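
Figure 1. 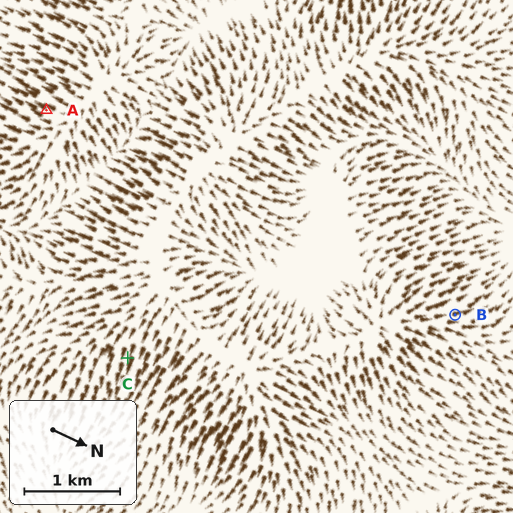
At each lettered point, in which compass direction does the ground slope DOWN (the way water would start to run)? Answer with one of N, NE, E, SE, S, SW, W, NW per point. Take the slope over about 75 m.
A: S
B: NW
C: E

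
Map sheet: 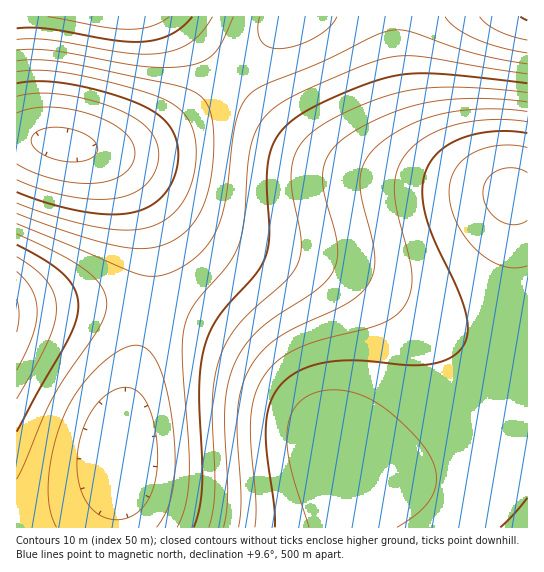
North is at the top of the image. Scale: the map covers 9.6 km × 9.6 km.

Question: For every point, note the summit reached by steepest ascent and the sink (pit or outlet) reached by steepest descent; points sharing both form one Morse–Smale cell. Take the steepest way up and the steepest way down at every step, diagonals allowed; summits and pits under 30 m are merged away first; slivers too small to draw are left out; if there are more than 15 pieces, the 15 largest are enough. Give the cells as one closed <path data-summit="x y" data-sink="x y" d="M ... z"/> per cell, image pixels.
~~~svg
<path data-summit="513 194" data-sink="63 145" d="M527 16l-234 0-10 7-78 76-47 36-21 10-15 4-31 1 18 9 18 20 12 24 6 20 6 30-2 48-26 121-3 57-5 35 0 14 413-1z"/><path data-summit="17 315" data-sink="63 145" d="M26 139l-10 0 0 388 98 1 6-49 3-57 20-85 8-47 0-37-4-24-15-40-12-19-11-11-15-8-15-4z"/><path data-summit="123 17" data-sink="63 145" d="M291 16l-274 0-1 122 33 3 41 8 32 0 24-8 24-14 35-28z"/>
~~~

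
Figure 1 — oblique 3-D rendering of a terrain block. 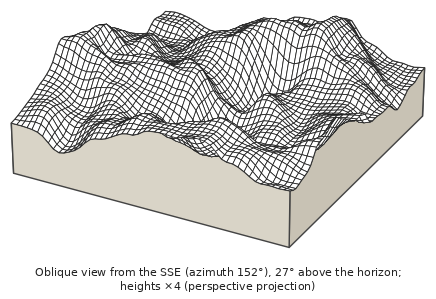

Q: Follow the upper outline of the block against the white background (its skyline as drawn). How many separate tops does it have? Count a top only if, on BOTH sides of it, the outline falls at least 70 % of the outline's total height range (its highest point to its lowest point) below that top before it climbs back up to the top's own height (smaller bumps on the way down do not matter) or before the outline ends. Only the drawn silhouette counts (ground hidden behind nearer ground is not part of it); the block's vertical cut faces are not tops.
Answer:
0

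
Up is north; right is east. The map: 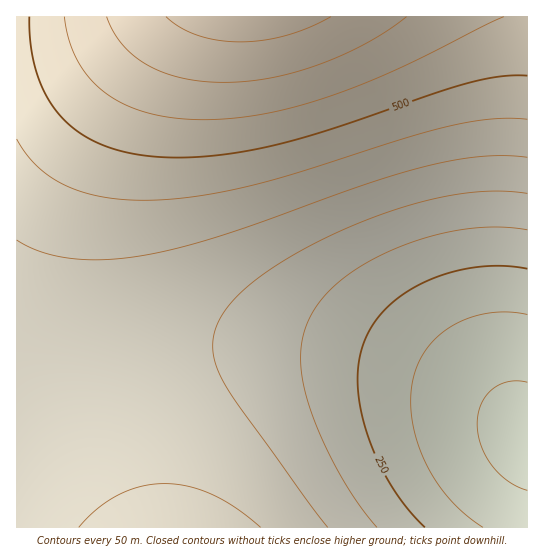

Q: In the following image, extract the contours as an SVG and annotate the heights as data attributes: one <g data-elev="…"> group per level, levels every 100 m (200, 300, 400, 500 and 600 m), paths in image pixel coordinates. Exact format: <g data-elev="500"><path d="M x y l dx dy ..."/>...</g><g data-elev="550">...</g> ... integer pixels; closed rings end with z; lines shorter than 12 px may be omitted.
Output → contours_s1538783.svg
<g data-elev="200"><path d="M483 527l-18-13-15-15-13-17-12-20-8-20-5-21-1-22 2-18 5-18 9-14 11-13 15-10 17-8 19-5 20-1 18 3"/></g><g data-elev="300"><path d="M377 527l-20-25-19-31-17-34-12-32-7-26-1-22 2-22 7-18 14-20 20-19 26-17 31-15 33-11 33-6 31-2 29 3"/></g><g data-elev="400"><path d="M261 527l-24-19-24-13-24-9-24-2-24 2-23 9-21 14-18 18"/><path d="M17 240l24 12 29 6 33 2 38-4 37-8 41-12 144-51 60-18 30-7 26-3 26-1 22 1"/></g><g data-elev="500"><path d="M29 17l2 28 5 26 9 23 14 20 16 16 20 12 24 9 28 5 26 2 28-1 29-3 32-6 64-17 140-47 33-7 28-1"/></g><g data-elev="600"><path d="M107 17l6 14 9 13 11 11 14 10 16 7 19 6 20 3 21 1 23-1 24-3 48-13 48-22 22-13 18-13"/></g>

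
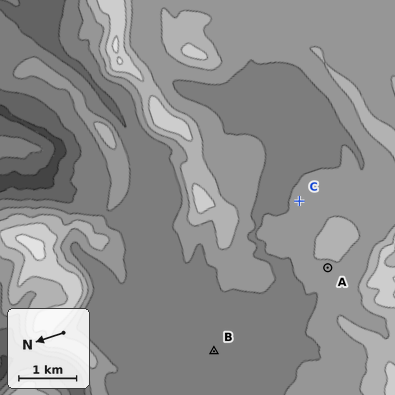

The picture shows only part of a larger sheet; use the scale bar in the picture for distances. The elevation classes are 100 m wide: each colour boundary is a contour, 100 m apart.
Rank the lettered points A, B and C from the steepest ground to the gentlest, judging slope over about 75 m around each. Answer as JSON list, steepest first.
["A", "C", "B"]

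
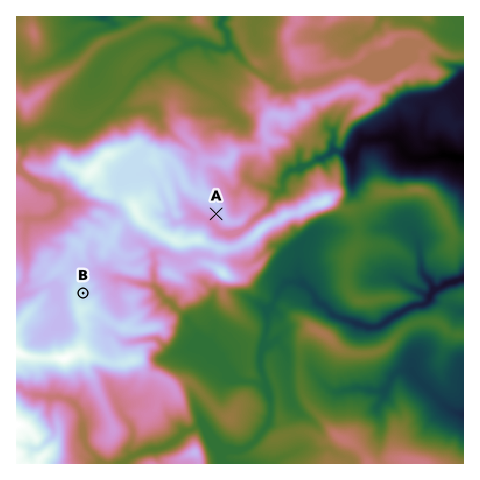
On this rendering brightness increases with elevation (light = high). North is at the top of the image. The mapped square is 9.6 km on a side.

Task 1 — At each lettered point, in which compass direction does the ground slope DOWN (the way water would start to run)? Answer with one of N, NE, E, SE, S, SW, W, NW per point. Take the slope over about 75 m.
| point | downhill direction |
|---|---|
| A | SW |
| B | E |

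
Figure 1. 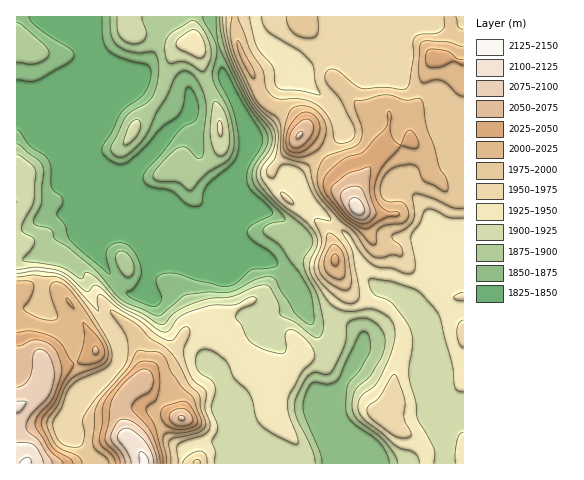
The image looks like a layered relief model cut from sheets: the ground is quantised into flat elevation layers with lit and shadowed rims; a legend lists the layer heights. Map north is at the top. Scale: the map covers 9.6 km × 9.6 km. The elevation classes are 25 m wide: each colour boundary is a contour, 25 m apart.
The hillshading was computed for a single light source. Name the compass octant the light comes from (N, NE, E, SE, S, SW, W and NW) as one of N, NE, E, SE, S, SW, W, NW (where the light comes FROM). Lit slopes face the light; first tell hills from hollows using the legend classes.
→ N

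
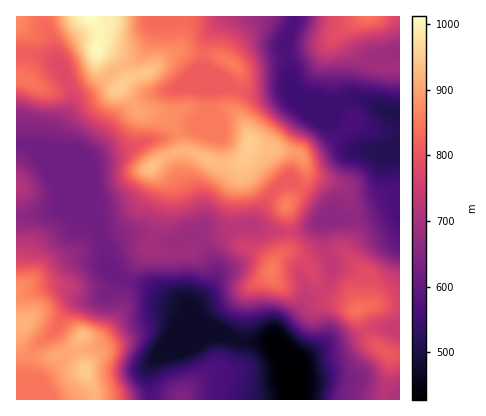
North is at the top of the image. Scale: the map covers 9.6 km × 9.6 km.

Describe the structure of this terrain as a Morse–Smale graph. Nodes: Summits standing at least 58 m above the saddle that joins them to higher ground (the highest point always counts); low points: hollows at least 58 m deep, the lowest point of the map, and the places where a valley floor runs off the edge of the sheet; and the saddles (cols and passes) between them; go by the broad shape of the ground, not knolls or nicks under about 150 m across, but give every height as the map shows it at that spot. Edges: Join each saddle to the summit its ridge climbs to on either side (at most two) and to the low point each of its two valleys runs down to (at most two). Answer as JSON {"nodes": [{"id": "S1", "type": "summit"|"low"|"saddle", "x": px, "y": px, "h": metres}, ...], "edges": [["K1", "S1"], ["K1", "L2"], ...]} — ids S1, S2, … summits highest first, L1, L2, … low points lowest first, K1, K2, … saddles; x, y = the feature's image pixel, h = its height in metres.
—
{"nodes": [
{"id": "S1", "type": "summit", "x": 90, "y": 16, "h": 1012},
{"id": "S2", "type": "summit", "x": 250, "y": 144, "h": 953},
{"id": "S3", "type": "summit", "x": 84, "y": 370, "h": 951},
{"id": "S4", "type": "summit", "x": 272, "y": 270, "h": 853},
{"id": "S5", "type": "summit", "x": 368, "y": 16, "h": 843},
{"id": "S6", "type": "summit", "x": 358, "y": 310, "h": 840},
{"id": "S7", "type": "summit", "x": 182, "y": 398, "h": 644},
{"id": "L1", "type": "low", "x": 290, "y": 370, "h": 427},
{"id": "L2", "type": "low", "x": 398, "y": 114, "h": 506},
{"id": "K1", "type": "saddle", "x": 178, "y": 132, "h": 871},
{"id": "K2", "type": "saddle", "x": 236, "y": 90, "h": 812},
{"id": "K3", "type": "saddle", "x": 322, "y": 290, "h": 753},
{"id": "K4", "type": "saddle", "x": 16, "y": 144, "h": 625},
{"id": "K5", "type": "saddle", "x": 294, "y": 24, "h": 570},
{"id": "K6", "type": "saddle", "x": 240, "y": 342, "h": 474}],
"edges": [["K1", "S1"], ["K1", "S2"], ["K1", "L1"], ["K2", "S1"], ["K2", "S2"], ["K2", "L1"], ["K2", "L2"], ["K3", "S4"], ["K3", "S6"], ["K3", "L1"], ["K3", "L2"], ["K4", "S1"], ["K4", "S3"], ["K4", "L1"], ["K5", "S1"], ["K5", "S5"], ["K5", "L2"], ["K6", "S4"], ["K6", "S7"], ["K6", "L1"]]}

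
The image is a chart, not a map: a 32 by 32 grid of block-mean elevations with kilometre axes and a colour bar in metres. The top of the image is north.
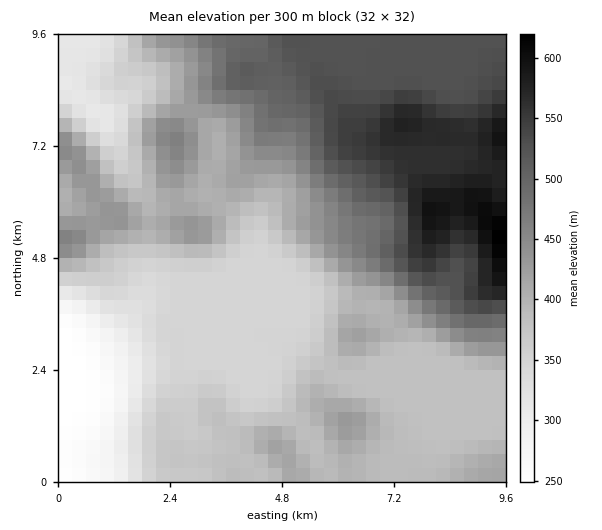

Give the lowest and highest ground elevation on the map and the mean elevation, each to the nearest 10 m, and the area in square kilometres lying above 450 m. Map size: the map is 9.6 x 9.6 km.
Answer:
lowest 250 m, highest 630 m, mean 420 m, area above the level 29.1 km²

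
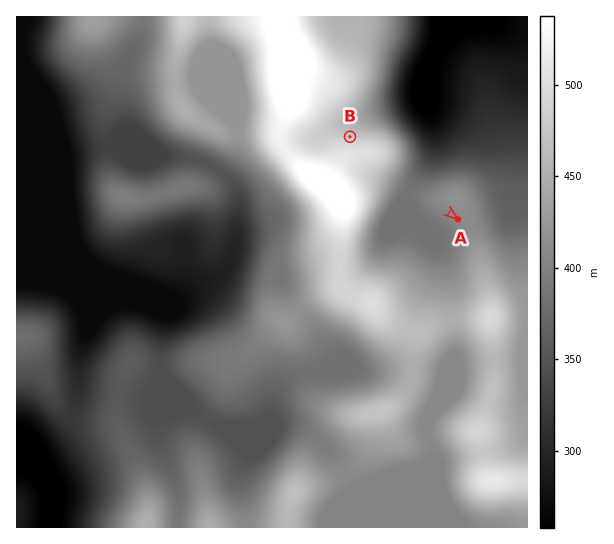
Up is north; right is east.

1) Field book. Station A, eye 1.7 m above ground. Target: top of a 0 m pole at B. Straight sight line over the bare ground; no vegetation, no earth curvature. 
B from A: hidden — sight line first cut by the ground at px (390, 167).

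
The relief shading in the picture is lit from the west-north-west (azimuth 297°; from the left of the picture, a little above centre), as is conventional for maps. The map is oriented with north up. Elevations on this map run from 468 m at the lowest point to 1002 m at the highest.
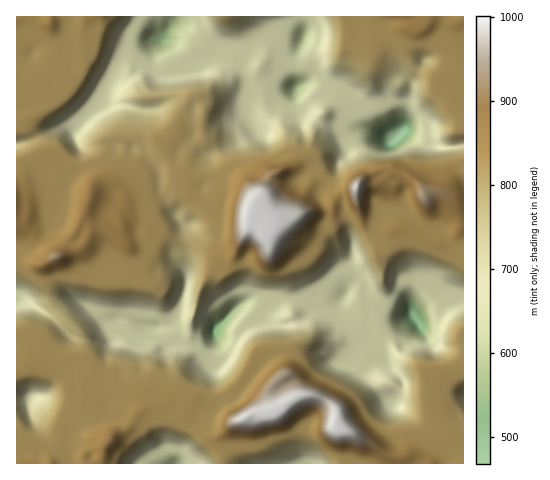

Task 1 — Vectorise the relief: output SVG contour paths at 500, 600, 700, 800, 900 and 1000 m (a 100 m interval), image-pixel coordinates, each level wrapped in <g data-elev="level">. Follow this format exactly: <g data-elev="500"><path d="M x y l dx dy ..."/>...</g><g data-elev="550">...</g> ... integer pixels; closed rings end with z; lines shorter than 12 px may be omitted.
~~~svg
<g data-elev="500"><path d="M418 326l-10-8-1-5 2-4 4 2 5 8 2 4z"/><path d="M386 146l-3-2-2-4 1-5 2-4 14-7 5-1 3 2 1 6-3 6-9 8z"/></g><g data-elev="600"><path d="M215 346l-5-3-4-7 0-8 2-7 3-4 20-14 6-2 6 1 1 3-2 3-14 20-4 14-3 3z"/><path d="M420 339l-8-2-8-5-6-5-3-6 0-6 5-13 4-6 3-2 6 1 5 3 7 9 3 7 2 12 0 9-3 4z"/><path d="M386 152l-8-2-6-6-4-12 0-5 28-14 7-1 4 1 5 4 3 6 2 8-2 6-4 4-11 7z"/><path d="M293 96l-5-6 2-7 7-3 7 2 2 3-3 6-5 5z"/><path d="M302 43l-1-2 0-5 1-3 3-1 2 6z"/><path d="M181 17l3 4 1 5-5 7-4 12-14 6-7 1-4-2-5-7 0-9 8-9 15-8"/></g><g data-elev="700"><path d="M127 463l3-4 13-11 16-9 6-2 21 5 16 14 5 7"/><path d="M262 463l19-4 21-8 14 3 9 9"/><path d="M27 409l-7-10 0-4 1-3 4-3 6-1 11 4 2 4-1 4-11 8z"/><path d="M463 312l-9 4-7 7-3 10-1 14-4 4-6 2-20-2-13 5 0 7 6 17-1 6-3 2-10-7-4 0-1 2 13 8 4 7 1 8-1 4-4 3-9 2-6-2-6-3-8-18-4-4-39-19-6-5-1-8 5-10 0-5-3-9-8-6-7-1-22 5-23 2-11 4-8 7-9 18-10 13-5 4-7 1-15-7-12-14-4-2-18-1-13-4-15 0-30-4-4-4-12-19-16-18-3-8 3-3 9 1 28 5 27 1 26 5 4-2 5-5 9-24 4-2 3 2 2 5-3 38 2 4 3 1 17-26 22-14 13-4 24 5 18 1 8-2 14-5 10-6 15-15 8-6 6-10 3-2 5 4 8 18 13 22 5 4 3 1 3-2 4-13 4-5 16-7 9 1 11 3 17 11 14 6"/><path d="M17 283l12 9 5 7 4 8-2 3-19 2"/><path d="M208 17l8 10 13 3 12-2 17-11"/><path d="M325 17l4 12-2 25 1 9 2 5 39 21 6 1 10-4 13 5 14 0 8 13 17 16 3 17 8 9-1 2-13 4-23-1-25 5-24-1-14 5-6 0-3-1-13-22-8-10-6-1-11 4-20-6-4 2-4 11-4 4-6 1-11-2-16-7-9-10-3-10 4-29-5-5-7-2-52 8-10 0-11-4-9 2-5 4-6 7 0 4 4 6-1 3-25 13-23 21-4 1-18-13-1-4 4-5 18-16 11-13 16-29 13-31 10-14"/></g><g data-elev="800"><path d="M119 463l4-8 14-13 16-11 11-2 14 3 12 5 19 15 9 11"/><path d="M232 463l9-6 22-4 17-9 19-5 9 2 11 5 8 8 6 9"/><path d="M463 413l-6-10-2-10 2-5 6-5"/><path d="M17 383l14-4 18 3 7 4 2 9-1 8-5 10-9 14-3 3-5 0-6-2-12-14"/><path d="M463 322l-5 3-4 5-2 9 2 11-5 6-11 4-18-1-6 1-2 2 0 5 4 15-1 34-5 5-18 3-7-1-8-4-6-6-8-14-7-7-41-23-9-15-2-5 0-7-3-2-31-1-15 3-6 6-9 17-9 13-9 8-9 2-19-6-16-12-12-1-12-5-13 1-22-5-14-1-17-13-17-1-5-2-15-14-6-4-17-4-11 1"/><path d="M17 273l32 20 4-1 4-6 6-2 42 8 26-1 29 6 4-1 3-4 1-7-6-19 1-10 4-8 9-6 1-3-13-26 1-7 3-3 14 2 14 11 5 6 1 14-7 7 5 20 0 27 10-6 12-2 21-11 7 0 15 7 9 0 13-1 20-7 11-9 7-9 4-11 8-5 5-9 5-3 6 1 5 6 14 28 5 5 8-2 19-10 9-1 24 8 26 13"/><path d="M463 153l-26 6-28-1-40 4-14 4-18 9-4-2-4-4-5-16-4-4-8-5-8 0-9-2-10 1-16 8-47 5-9 6-7 0-7-3-2-6 2-5 9-3 3-4-4-16 1-21-4-10-9-3-10 3-3 8-23 23-15 4-28 1-8 2-12 7-3 12-9 5-4 0-5-1-15-14-14-2-8 1-21 13"/><path d="M132 150l-2-3 2-2 3 3z"/><path d="M17 137l17-2 9-13 23-17 10-9 9-13 14-26 10-30 9-10"/><path d="M193 114l-3-3 0-5 1-2 3-1 3 2 1 5-2 3z"/><path d="M334 17l3 12 1 26 3 3 14 4 13 8 6-1 18-12 7 1 13 7 2-1 1-8 3-3 7-1 6 3 3 4-1 3-10 11 2 21 13 12 9 13 4 15 4 2 8 1"/></g><g data-elev="900"><path d="M356 447l18 1 2-2-3-7-17-19-9-17-11-8-30-13-10-12-8-3-7 0-6 4-11 12-10 15-12 9-13 8-4 6 1 6 4 3 25 2 26-6 19-14 8-3 6-1 4 2 3 3 0 18 5 8 10 6 13 0z"/><path d="M265 264l7 1 7-5 28-34 8-13 0-4-4-3-24-13-6-5-4-7 5-9-1-2-2-1-10 2-9 7-16 5-4 6-5 19-2 24 3 12 3 3 9-2 4 1 4 4 4 10z"/><path d="M50 263l11-2 4-4-1-4-4-2-8 1-5 6 1 4z"/><path d="M357 208l3 1 2-3 3-11 4-8-2-9-3-3-4 0-6 3-6 8 0 6 2 6z"/><path d="M427 208l5-1 7-6 12-1 1-3-1-3-3-5-4-2-30-6 4 19 5 6z"/></g><g data-elev="1000"><path d="M271 414l8-2 5-3 1-4-14 6-2 2z"/><path d="M266 235l3 0 2-2 3-12-7-11-3-12-5-3-4 3-4 6-2 7-1 9 2 3 8 4z"/></g>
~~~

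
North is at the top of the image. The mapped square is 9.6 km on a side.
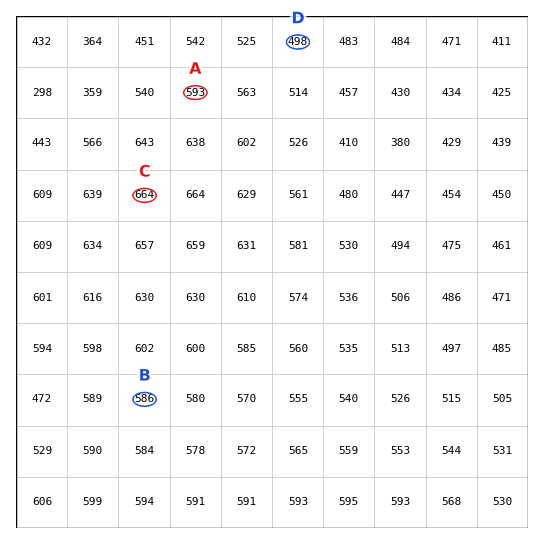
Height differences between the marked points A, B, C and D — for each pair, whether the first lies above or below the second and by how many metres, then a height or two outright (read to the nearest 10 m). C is above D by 160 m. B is above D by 90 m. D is below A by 90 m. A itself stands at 590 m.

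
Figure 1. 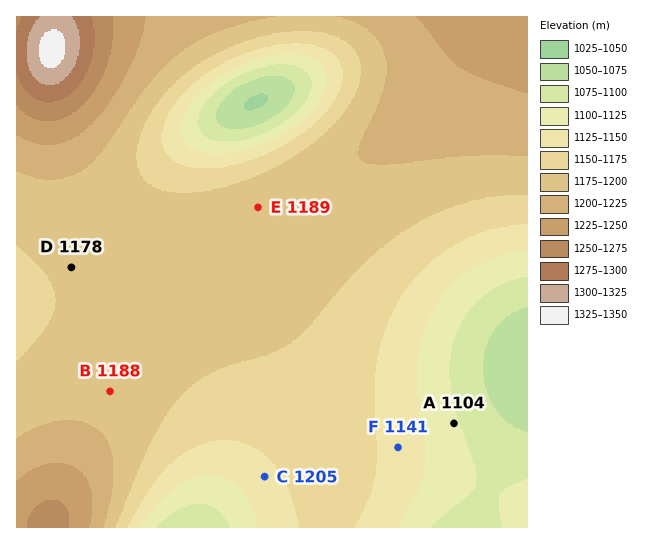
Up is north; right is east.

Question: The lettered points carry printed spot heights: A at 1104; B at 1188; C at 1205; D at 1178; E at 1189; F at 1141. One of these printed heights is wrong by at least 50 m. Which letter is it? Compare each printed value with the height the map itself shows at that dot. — C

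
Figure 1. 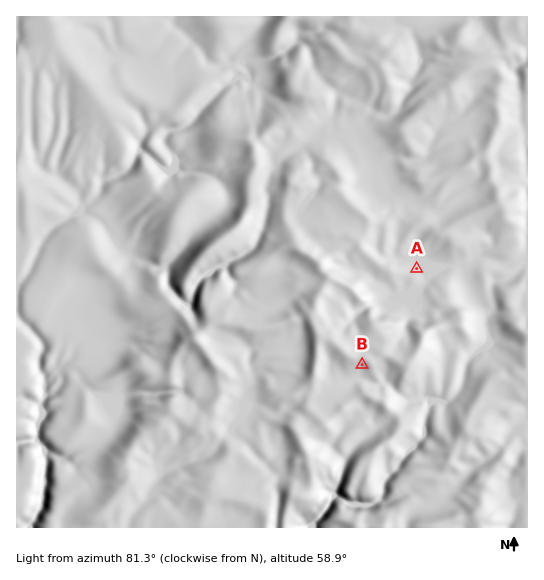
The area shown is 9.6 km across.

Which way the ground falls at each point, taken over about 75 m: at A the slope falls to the NE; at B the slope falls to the S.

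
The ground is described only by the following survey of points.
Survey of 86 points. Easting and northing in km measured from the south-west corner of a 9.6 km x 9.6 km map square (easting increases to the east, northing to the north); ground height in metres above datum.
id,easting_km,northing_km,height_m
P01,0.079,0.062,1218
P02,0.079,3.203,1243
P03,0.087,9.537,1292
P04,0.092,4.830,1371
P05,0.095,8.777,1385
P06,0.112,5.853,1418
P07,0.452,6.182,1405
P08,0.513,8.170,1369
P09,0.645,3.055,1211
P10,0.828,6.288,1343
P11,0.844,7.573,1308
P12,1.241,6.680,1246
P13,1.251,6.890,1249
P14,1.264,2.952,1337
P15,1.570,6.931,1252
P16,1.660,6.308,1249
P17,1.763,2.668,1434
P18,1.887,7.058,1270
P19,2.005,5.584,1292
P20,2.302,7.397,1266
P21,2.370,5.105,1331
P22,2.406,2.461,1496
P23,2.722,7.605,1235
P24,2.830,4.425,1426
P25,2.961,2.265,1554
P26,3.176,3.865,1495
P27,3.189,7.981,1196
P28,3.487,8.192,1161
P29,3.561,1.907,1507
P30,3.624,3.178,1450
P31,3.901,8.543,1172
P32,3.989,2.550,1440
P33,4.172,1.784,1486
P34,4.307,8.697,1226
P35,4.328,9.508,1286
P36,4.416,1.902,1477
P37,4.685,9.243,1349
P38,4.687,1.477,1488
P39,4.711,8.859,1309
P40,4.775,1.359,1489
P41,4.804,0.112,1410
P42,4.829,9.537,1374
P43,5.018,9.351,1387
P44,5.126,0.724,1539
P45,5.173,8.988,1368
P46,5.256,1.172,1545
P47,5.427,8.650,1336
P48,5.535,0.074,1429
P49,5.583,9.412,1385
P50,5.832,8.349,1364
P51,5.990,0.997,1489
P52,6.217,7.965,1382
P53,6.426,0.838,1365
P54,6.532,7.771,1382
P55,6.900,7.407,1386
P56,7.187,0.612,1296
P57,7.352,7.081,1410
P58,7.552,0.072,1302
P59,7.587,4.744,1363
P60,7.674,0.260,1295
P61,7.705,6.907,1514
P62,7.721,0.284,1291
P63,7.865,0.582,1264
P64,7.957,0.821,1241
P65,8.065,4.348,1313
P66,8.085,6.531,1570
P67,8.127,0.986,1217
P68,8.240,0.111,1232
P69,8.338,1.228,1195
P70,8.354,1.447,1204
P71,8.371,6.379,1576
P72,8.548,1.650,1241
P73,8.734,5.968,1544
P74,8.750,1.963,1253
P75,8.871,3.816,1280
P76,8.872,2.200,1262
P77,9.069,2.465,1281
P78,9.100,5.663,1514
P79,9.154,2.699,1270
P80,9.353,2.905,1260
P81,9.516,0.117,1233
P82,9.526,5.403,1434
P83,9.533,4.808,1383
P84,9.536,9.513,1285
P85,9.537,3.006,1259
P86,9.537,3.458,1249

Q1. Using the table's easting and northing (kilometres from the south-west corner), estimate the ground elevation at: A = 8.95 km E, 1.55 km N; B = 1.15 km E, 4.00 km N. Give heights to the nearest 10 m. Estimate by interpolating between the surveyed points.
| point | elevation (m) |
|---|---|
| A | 1200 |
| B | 1300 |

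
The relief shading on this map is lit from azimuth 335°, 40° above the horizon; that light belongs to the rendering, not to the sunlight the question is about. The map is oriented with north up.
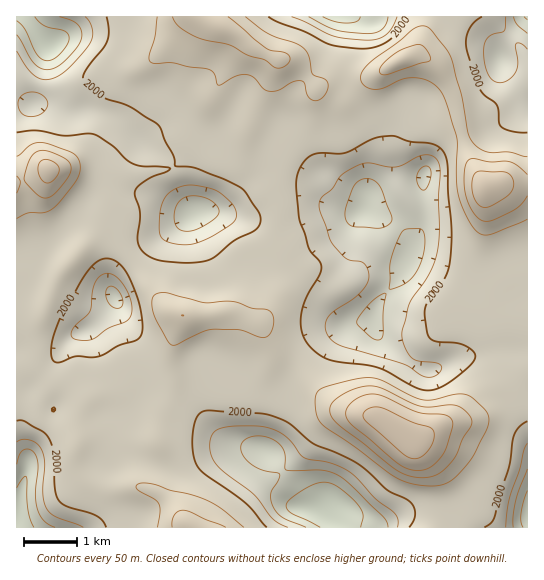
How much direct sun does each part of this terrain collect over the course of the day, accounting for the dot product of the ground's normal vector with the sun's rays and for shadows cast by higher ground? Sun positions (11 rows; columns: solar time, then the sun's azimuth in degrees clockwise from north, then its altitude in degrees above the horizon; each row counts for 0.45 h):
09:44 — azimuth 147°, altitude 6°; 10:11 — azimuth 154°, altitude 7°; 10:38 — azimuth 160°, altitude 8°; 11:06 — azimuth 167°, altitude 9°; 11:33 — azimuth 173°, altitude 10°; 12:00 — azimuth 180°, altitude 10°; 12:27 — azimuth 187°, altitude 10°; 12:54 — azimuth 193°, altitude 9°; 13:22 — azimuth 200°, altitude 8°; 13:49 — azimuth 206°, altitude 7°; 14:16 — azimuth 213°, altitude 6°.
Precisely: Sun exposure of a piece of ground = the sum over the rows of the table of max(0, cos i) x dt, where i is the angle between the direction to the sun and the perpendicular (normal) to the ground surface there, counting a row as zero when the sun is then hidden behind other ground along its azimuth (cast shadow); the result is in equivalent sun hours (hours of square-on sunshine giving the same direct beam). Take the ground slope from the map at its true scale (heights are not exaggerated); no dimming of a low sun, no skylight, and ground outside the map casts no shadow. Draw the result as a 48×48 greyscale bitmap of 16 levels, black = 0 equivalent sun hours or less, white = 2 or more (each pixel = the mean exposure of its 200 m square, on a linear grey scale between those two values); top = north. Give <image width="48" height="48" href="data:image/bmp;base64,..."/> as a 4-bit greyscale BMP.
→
<image width="48" height="48" href="data:image/bmp;base64,Qk32BAAAAAAAAHYAAAAoAAAAMAAAADAAAAABAAQAAAAAAIAEAAATCwAAEwsAABAAAAAAAAAAAAAAABEREQAiIiIAMzMzAERERABVVVUAZmZmAHd3dwCIiIgAmZmZAKqqqgC7u7sAzMzMAN3d3QDu7u4A////AEi97bhmVVRVMhABIQAAAkRWhkM0VWd2VGerupd2ZmUxEREiIQABNVV6ynVVVWZmdmZ4d3d3iIYxARIhEiNFZnrNyod3ZmZnh2VWZmZmd2QhESEQFGd4ibzKmau6l2ZnmXRFZlREMyIiMhABJFeavNyprf/9uXZmmnVVZlVUMzRVQhEiMze97+yr3//sqYdmeIh2ZmZlVWZlUzMzMzas3cvO/bmqqYdlZ82mVWZlVmZVVVVUVnmZmazuyXZ4h3dlaM2WVVVVVVVVVniJrNyYmt7sllVWeIh2aZhlVVVVVURVZ5vN7tp3rN24ZUMjV3d2aGZVRVVVVVVVZ5q7qodmiHZlQhAAEiNFZlVmVVZmVVVWZnd3dmZmUyEREAAAABI1VVVWZVVVVVVWZmZWZmZlMQAAAAAAABNFVWZVVVVVVVVmZlVVZmZkIAAAAAAAACNFVWZUVVVVVVZmVVVWZnZUIQAAAAAAASNFVVVUNERFVVZ2ZVZmZmZUMhAAAAAAEzRFVVVlIREkRVZ4dmd3d2VDIQAAAAJXdlVVVWZmQQESNGeJqYiId2VDIQAAACRmd2ZmZmZ3dkMhFGiJqph3dmVUMhEAATRVZmZmZlZ3iYYgFXiHd4h2VVVVVVMgEjVWVVVVVVVWd3UhR3UyEiNENEVmeZhlVERVVVVVVVVGd2U0iFIAAAATM0VneKqoUyI0VVVVVVVFd3eLp0IRIzMzRERWZWeJdCEjVVVVVVVVeJrMlTM0REVERERWZTRWZDIjRVVVVVVUWJq6ZDMzNEVVVVVVVDJFZUMzRWZlVVVUNXiHVDIREjRVVVVUMzNFZlREVWZmZmZlM0VlVDEAABI0VVVVMjM0VmVEVWiHdndmUzRVVVQQAAESRVVVRDISNXZVVnqpiIiHZUVVVmVBAAETRVVUNEISNXdlVpzMuZmpdVVVVWZlMzRXZlVURVVEV4dmZ6y8uom8l1VVVWeJiJqYZlVVZ3dmaHVVaKqaqYm8uWVVVni83tuXZVVWeHd3d1RFZ3d4h1iaunZVZniszLl2VVVWZ4mZhlVEVlM0RDVlZ2VVVFVniHZmZVZneJu7qIh2ZTAAERIQAkVUQzRWZmVmZVVomaq7qqzadBAAABAAATVURFZmZlVmZVVnd3iZiJvadBAAABAAATREVmZmZmZmZlVmZmZ3ZmeHdSAAAQAAASNFZ3ZVZmZmZmVmZmZmZmZmZkIRIRAAIjRWZ3ZmZ3ZVZmZnd3dmZmVWZVVUMjISRVZ3d2ZmZ3dlZ3d4h3d3dmVWZUVERFZ2Znd3dmZmZmdmZ4d3d2Z5l2Z3ZUQiRXdUVnZmd3d3ZVZ3eJh1VVZ6y6mpdEMRNlIAE1VmaIiHd2aJmaqFNFRGrey5ZEMhJTAAASRVRXiIiHeKqHh1Q0MhJqqGRERDRSAAABJFRFZ4iZmYdSIjMiIQACRCJEVndBEREiJFVEV4iaqGMQABEAAAAAEiJFaJYhNWZmVVVUV4iIdSAAAAAAAAAAASNXiYMCWLy6dlVUV4dTIQEAAAAAAAABATRXiXMQ=="/>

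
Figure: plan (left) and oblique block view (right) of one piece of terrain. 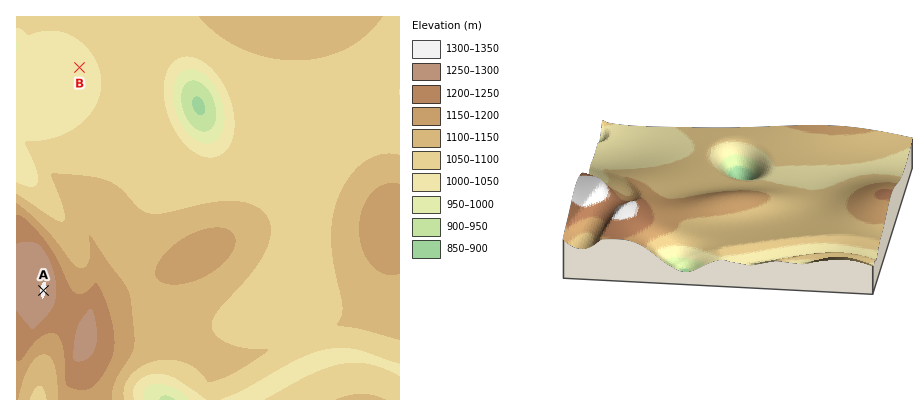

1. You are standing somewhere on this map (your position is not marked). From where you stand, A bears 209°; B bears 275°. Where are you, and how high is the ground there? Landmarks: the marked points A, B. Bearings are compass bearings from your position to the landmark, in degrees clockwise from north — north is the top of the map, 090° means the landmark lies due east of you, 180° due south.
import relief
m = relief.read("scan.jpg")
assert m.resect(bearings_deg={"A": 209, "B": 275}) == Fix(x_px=163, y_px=75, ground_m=1060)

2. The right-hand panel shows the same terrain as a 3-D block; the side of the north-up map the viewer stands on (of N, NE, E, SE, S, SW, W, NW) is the S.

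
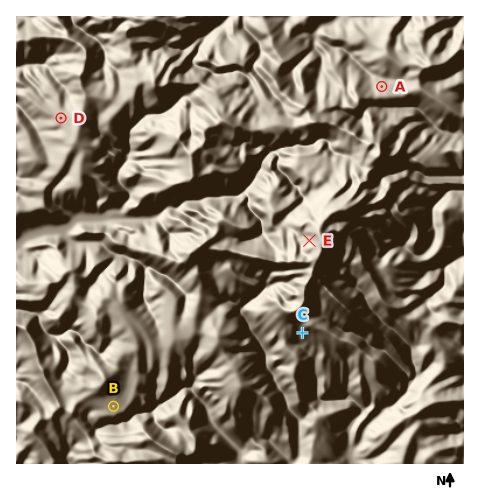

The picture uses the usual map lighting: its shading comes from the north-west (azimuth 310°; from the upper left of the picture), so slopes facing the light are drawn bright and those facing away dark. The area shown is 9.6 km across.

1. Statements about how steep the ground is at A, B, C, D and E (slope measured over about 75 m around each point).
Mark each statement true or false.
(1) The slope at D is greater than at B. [true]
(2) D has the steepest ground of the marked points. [false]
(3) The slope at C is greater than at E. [false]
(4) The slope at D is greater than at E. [false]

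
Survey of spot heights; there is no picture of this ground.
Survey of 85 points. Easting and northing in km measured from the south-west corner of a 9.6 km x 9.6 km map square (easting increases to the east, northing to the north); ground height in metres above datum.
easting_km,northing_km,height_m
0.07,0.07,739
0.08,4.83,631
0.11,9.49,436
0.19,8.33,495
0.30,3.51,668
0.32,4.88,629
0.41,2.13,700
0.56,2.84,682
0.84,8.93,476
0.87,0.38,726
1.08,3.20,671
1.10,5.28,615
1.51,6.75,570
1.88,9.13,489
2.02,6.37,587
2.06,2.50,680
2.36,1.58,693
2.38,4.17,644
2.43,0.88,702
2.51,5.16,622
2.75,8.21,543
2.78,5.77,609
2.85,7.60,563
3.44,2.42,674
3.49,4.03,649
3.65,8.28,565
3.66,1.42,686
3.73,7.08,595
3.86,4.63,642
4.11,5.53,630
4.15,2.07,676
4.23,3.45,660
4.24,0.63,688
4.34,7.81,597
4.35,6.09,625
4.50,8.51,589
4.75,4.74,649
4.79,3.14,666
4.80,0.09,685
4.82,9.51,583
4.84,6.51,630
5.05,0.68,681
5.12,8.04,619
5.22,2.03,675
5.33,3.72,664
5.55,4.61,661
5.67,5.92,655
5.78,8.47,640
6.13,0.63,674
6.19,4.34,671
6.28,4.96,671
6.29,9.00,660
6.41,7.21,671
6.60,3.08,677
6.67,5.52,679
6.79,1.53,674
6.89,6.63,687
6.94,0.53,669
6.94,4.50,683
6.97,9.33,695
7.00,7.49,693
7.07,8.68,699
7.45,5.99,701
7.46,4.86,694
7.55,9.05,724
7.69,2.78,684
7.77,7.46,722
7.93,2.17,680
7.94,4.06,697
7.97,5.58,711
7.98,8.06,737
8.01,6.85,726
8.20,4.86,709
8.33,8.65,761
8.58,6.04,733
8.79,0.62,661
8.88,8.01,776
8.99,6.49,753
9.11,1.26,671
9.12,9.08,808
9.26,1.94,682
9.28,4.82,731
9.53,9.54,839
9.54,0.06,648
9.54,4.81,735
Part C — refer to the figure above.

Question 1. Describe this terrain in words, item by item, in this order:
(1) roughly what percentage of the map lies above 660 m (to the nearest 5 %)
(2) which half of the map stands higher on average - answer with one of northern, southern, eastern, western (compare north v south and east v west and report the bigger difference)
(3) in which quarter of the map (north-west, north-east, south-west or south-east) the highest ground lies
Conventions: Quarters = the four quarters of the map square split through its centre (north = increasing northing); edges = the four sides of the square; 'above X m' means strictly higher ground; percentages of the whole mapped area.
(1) Ground above 660 m makes up about 60 % of the sheet.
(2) Taken as a whole, the eastern half is higher than the western.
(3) The highest point lies in the north-east quarter of the map.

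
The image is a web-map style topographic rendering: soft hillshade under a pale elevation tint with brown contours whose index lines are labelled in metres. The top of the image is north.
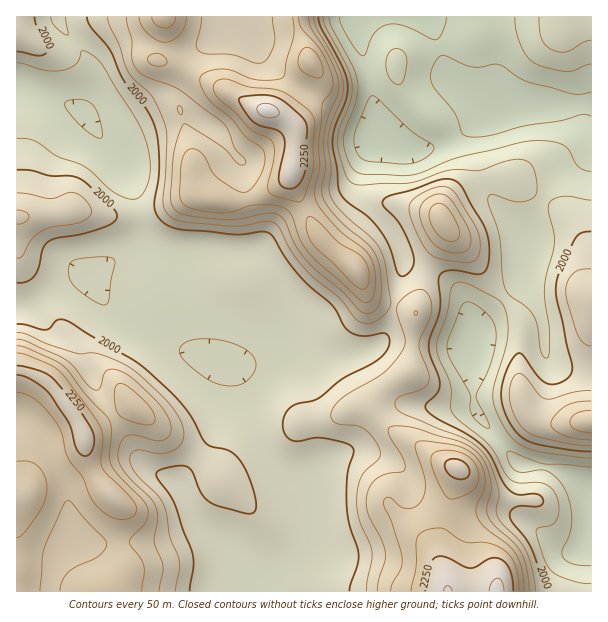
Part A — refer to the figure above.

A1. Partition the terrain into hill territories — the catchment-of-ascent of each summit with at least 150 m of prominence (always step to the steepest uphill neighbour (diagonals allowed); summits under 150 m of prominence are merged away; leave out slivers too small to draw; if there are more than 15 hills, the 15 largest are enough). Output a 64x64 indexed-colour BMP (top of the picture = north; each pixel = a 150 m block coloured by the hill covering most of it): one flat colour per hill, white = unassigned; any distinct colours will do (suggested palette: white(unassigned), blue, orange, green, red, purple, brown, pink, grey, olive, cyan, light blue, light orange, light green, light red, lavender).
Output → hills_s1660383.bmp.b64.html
<image width="64" height="64" href="data:image/bmp;base64,Qk12CAAAAAAAAHYAAAAoAAAAQAAAAEAAAAABAAQAAAAAAAAIAAATCwAAEwsAABAAAAAAAAAA////ALR3HwAOf/8ALKAsACgn1gC9Z5QAS1aMAMJ34wB/f38AIr28AM++FwDox64AeLv/AIrfmACWmP8A1bDFACIiIiIiIiIiIiIiIiIjMzMzMzMzMzMzMzMzMzMzMzMxIiIiIiIiIiIiIiIiIiMzMzMzMzMzMzMzMzMzMzMzMzEiIiIiIiIiIiIiIiIiIiMzMzMzMzMzMzMzMzMzMzMzMSIiIiIiIiIiIiIiIiIiIiMzMzMzMzMzMzMzMzMzMzMxIiIiIiIiIiIiIiIiIiIiIjMzMzMzMzMzMzMzMzMzMzMiIiIiIiIiIiIiIiIiIiIiIzMzMzMzMzMzMzMzMzMRESIiIiIiIiIiIiIiIiIiIiIjMzMzMzMzMzMzMzMzERERIiIiIiIiIiIiIiIiIiIiIiMzMzMzMzMzMzMzMzEREREiIiIiIiIiIiIiIiIiIiIiIzMzMzMzMzMzMzMzERERESIiIiIiIiIiIiIiIiIiIiIjMzMzMzMzMzMzMzMRERERIiIiIiIiIiIiIiIiIiIiIiMzMzMzMzMzMzMzMxEREREiIiIiIiIiIiIiIiIiIiIiIzMzMzMzMzMzMzMzERERFCIiIiIiIiIiIiIiIiIiIiITMzMzMzMzMzMzMzMRERFEIiIiIiIiIiIiIiIiIiIiERMzMzMzMzMzMzMzMxERREQiIiIiIiIiIiIiIiIiIiEREzMzMzMzMzMzMzMzRERERCIiIiIiIiIiIiIiIiIiERETMzMzMzMzMzMzMzREREREIiIiIiIiIiIiIiIiIiERERMzMzMzMzMzMzMzREREREQiIiIiIiIiIiIiIiIiIREREzMzMzMzMzMzMzRERERERCIiIiIiIiIiIiIiIiIhEREzMzMzMzMzMzMzREREREREIiIiIiIiIiIiIiIiIhERETMzMzMzMzMzMzNEREREREQiIiIiIiIiIiIiIiIiERERMzMzMzMzMzMzNERERERERCIiIiIiIiIiIiIiIiIREREzMzMzMzMzMzM0REREREREIiIiIiIiIiIiIiIiIRERETMzMzMzMzMzMzREREREREQiIiIiIiIiIiIiIiIhERETMzMzMzMzMzMzNERERERERCIiIiIiIiIiIiIiIhERERMzMzMzMzMzMzM0REREREREIiIiIiIiIiIiIiIhERERMzMzMzMzMzMzMzREREREREQiIiIiIiIiIiIiERERERERERERMzMzMzMzNERERERERCIiIiIiIiIiIRERERERERERERERMzMzMzM0REREREREIiIiIiIiIiERERERERERERERERETMzMzMzREREREREQiIiIiIiIhERERERERERERERERERMzMzMzNERERERERCIiIiIiIhERERERERERERERERERETMzMzM1REREREREIiIiIiIhERERERERERERERERERERMzMzM1VUREREREQiIiIiIhEREREREREREREREREREREzMzMzVVVERERERCIiIiIhERERERERERERERERERERETMzMzVVVVREREREIiIiIhEREREREREREREREREREREREzMzVVVVVUREREQiIiIiERERERERERERERERERERERETM1VVVVVVVERERCIiIiIiERERERERERERERERERERERNVVVVVVVVUREREIiIiIiIiERERERERERERERERERERFVVVVVVVVVREREQiIiIiIiIiEREREREREREREREREREVVVVVVVVVVERERCIiIiIiIiIREREREREREREREREREVVVVVVVVVUUREREIiIiIiIiIhERERERERERERERERERVVVVVVVVURREREQiIiIiIiIiERERERERERERERERERVVVVVVVVVRFERERCIiIiIiIiIRERERERERERERERERVVVVVVVVVRERREREIiIiIiIiIRERERERERERERERERVVVVVVVVVRERFEREQiIiIiIiIhERERERERERERERERFVVVVVVVVRERERRERCIiIiIiIiEREREREREREREREREVVVVVVVVVEREREUREIiIiIiIiERERERERERERERERERVVVVVVVVURERERFEQiIiIiIiIRERERERERERERERERFVVVVVVVVRERERERRCIiIiIiIREREREREREREREREREVVVVVVVVREREREREUIiIiIiIRERERERERERERERERERFVEREVVVEREREREREiIiIiIREREREREREREREREREREREREREVURERERERESIiIiIhERERERERERERERERERERERERERFRERERERERIiIiIhEREREREREREREREREREREREREREREREREREREiIiIhERERERERERERERERERERERERERERERERERERESIiIRERERERERERERERERERERERERERERERERERERERIhERERERERERERERERERERERERERERERERERERERERERERERERERERERERERERERERERERERERERERERERERERERERERERERERERERERERERERERERERERERERERERERERERERERERERERERERERERERERERERERERERERERERERERERERERERERERERERERERERERERERERERERERERERERERERERERERERERERERERERERERERERERERERERERERERERERERERERERERERERERERERERERERERERERERERERERERERERERERERERERERERERERERERERERERERERERERERERERERERERERERERERERERERERERERERERER"/>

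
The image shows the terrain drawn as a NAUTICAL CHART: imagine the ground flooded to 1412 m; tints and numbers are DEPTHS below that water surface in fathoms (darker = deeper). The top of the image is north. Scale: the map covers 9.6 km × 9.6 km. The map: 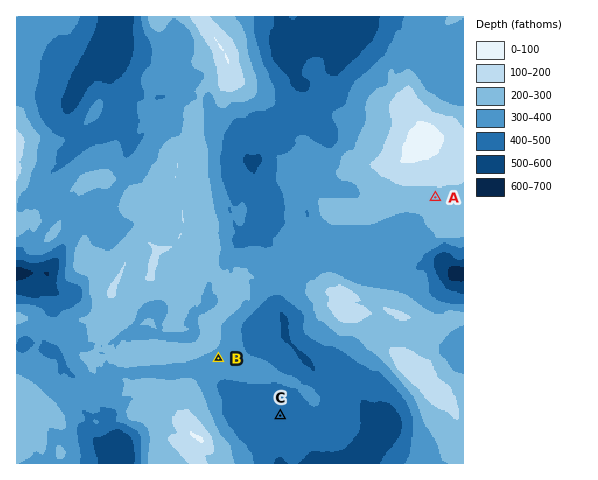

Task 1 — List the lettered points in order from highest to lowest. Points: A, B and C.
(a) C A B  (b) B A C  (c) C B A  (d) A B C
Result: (d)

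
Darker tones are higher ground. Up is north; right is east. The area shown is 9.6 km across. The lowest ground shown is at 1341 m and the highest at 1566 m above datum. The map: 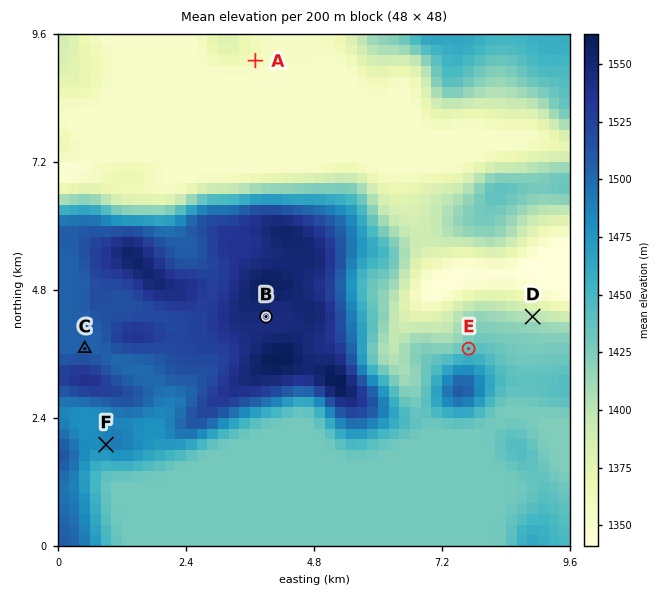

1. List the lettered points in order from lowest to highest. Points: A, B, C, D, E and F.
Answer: A D E F C B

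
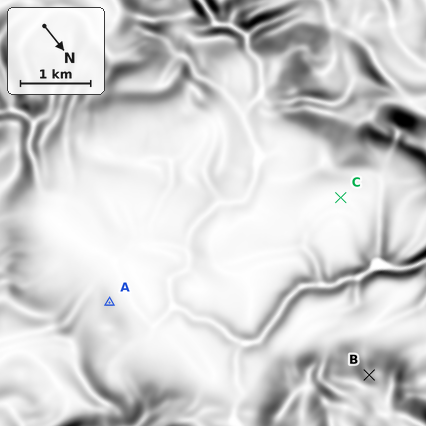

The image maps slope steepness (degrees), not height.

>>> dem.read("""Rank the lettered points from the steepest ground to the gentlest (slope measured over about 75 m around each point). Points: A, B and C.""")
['B', 'A', 'C']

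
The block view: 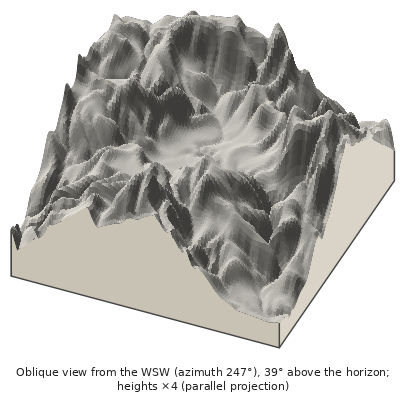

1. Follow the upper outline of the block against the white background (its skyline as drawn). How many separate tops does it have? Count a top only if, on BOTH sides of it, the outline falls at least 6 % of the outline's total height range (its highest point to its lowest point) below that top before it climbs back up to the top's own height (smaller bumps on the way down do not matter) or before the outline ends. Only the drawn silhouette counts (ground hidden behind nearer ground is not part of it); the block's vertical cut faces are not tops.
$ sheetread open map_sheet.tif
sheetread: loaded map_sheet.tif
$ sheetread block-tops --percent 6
2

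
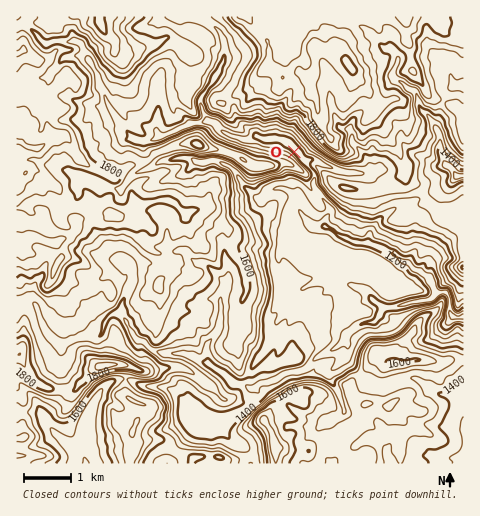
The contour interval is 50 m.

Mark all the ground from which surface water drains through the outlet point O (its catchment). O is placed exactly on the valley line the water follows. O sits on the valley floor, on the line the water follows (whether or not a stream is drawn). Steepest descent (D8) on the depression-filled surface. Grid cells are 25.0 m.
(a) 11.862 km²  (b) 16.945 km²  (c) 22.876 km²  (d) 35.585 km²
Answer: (b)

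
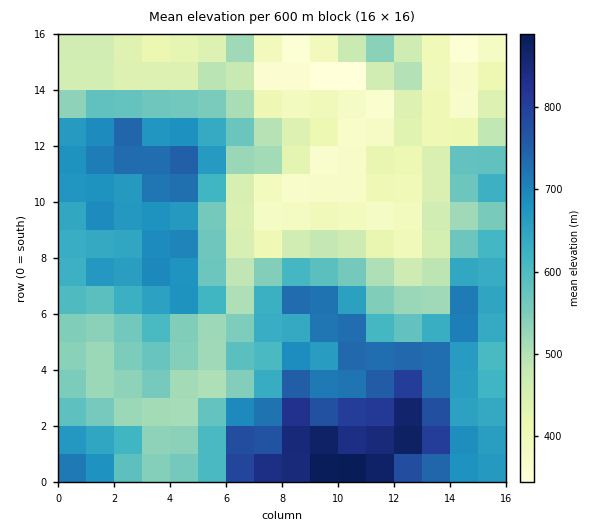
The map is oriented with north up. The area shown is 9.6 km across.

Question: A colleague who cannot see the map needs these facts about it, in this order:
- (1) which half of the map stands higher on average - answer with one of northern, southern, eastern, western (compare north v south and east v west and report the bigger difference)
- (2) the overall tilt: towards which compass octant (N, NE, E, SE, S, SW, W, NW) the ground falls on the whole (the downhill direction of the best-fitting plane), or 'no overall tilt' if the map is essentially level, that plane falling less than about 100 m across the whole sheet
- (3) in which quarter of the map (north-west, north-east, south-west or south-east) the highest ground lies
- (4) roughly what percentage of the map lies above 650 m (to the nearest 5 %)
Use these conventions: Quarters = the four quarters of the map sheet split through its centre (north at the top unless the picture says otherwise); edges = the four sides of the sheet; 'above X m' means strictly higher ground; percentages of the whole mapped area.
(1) The southern half stands higher on average than the northern half.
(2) The general tilt is down to the north (the land rises towards the south).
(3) The highest point lies in the south-east quarter of the map.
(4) Ground above 650 m makes up about 30 % of the sheet.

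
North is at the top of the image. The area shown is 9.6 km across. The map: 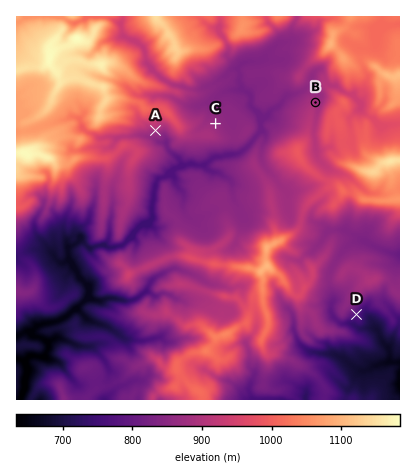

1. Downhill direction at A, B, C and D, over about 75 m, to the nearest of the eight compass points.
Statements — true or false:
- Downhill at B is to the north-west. false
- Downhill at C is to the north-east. true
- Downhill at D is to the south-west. false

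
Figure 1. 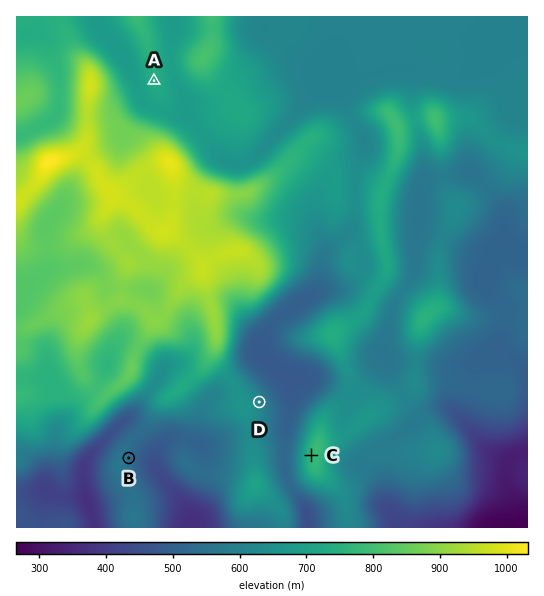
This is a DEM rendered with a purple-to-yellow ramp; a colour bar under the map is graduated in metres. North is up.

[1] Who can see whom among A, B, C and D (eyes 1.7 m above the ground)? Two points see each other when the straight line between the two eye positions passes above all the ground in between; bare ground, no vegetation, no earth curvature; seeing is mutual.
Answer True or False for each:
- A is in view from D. False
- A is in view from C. False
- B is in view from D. False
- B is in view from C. True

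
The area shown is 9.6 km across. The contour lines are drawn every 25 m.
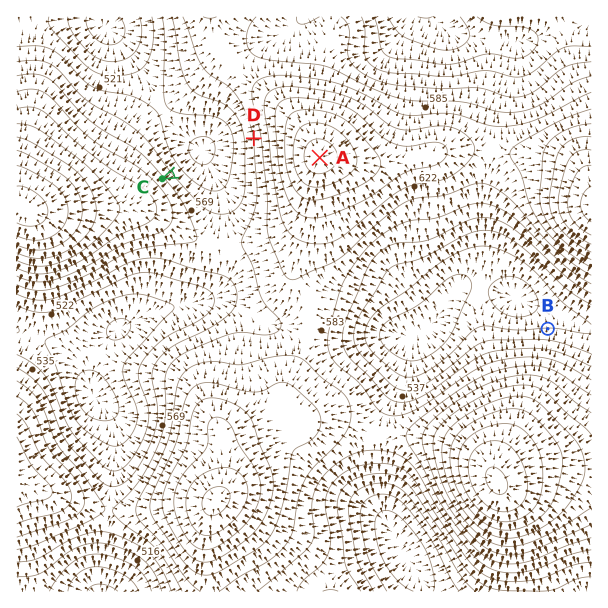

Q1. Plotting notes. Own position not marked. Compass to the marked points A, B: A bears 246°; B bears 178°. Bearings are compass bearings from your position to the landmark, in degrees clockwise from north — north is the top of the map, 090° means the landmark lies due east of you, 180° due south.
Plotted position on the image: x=538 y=60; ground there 515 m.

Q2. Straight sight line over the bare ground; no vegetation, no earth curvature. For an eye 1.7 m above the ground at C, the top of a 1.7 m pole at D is in view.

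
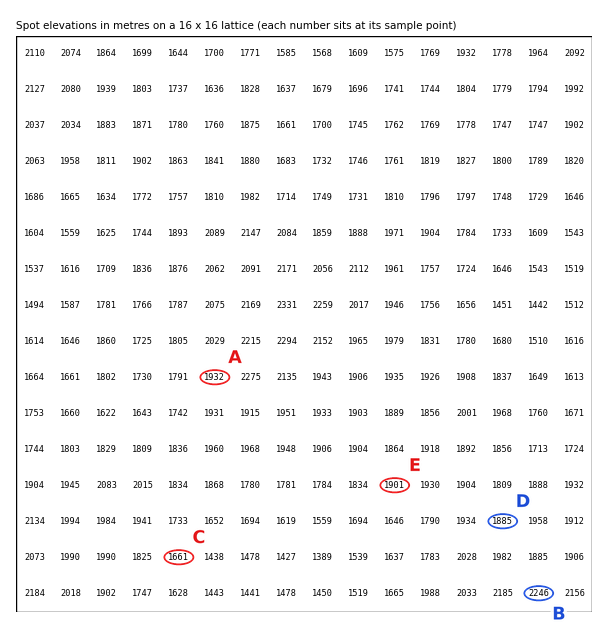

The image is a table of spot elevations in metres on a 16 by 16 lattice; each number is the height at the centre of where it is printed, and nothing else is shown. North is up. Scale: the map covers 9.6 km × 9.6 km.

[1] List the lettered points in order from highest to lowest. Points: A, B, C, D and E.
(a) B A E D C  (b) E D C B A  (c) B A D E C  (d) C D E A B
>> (a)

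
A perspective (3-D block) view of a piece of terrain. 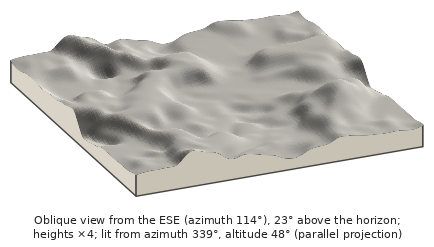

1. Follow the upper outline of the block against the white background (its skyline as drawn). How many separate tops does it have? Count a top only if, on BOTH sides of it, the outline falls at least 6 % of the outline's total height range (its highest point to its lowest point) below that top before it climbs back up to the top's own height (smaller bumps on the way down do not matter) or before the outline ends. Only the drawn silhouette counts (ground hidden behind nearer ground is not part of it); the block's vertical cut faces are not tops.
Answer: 2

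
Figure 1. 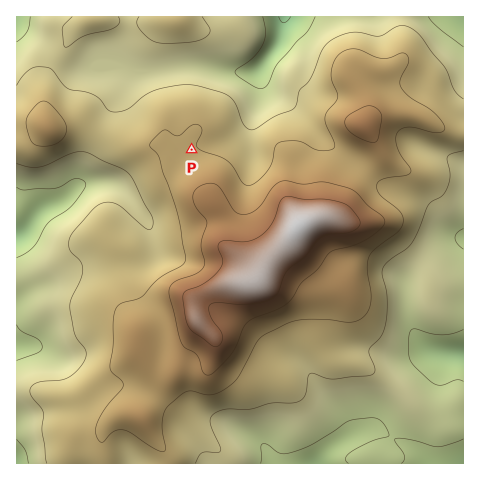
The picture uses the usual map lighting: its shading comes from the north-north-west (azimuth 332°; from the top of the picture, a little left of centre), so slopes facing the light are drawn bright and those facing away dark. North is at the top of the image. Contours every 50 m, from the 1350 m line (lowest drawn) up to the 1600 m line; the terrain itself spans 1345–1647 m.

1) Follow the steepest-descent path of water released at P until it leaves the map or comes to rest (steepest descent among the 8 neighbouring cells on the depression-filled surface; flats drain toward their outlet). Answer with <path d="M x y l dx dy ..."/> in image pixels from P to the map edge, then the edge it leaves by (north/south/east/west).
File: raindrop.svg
<path d="M192 150l2-4 13 0 1-1 5 0 1-1 6 0 1-1 8-2 23-22 5-14 0-4 1-2 0-28 11-15 4-4 6-11 5-24"/>
exit: north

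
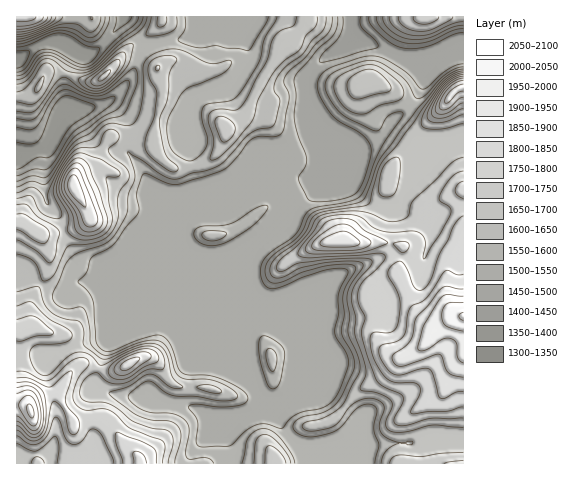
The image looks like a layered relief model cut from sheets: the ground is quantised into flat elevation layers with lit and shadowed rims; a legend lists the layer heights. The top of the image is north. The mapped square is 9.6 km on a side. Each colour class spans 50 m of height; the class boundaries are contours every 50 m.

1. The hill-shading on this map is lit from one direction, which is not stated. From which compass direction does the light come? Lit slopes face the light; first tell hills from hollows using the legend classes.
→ NE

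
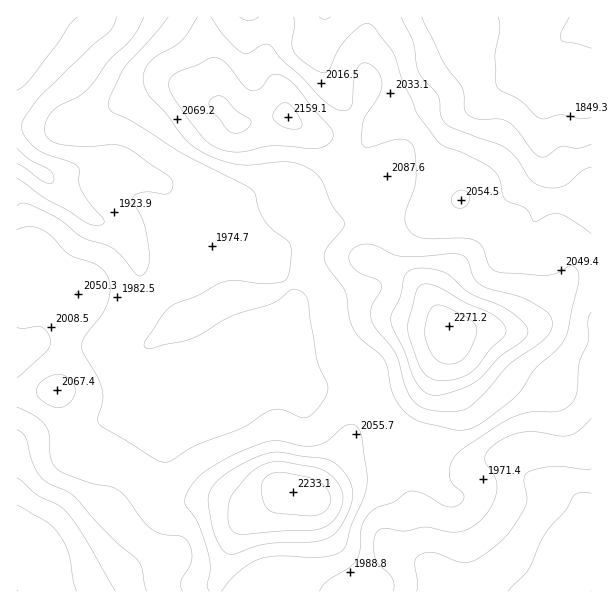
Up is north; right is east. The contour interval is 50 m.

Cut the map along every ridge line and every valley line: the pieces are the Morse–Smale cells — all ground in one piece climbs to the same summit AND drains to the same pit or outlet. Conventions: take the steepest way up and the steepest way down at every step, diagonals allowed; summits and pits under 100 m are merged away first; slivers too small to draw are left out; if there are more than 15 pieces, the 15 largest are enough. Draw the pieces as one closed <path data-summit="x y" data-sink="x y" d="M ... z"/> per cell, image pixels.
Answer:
<path data-summit="449 326" data-sink="17 17" d="M203 16l-187 1 0 376 41-2 5 29 10 29 8 7 21 1 15 5 19 13 15-17 6-12 4-26 0-15-4-7 14 5 15 0 9-3 7-4 24-26 20-2 37 6 23 14 51-4 14 12 10 14 18-12 16-7 12-10 19-30 6-15 0-7-11-11-16-27-13-13-43-20 6-31 0-35 4-8-7 3-9 0-8-3-16-16-13-25-8-9-18-8-12-10-17 0-22 6-12 0-13-12-6-12-1-23-11-33z"/><path data-summit="449 326" data-sink="591 17" d="M591 16l-387 0 0 8 1 18 11 33 1 23 6 12 13 12 12 0 22-6 17 0 12 10 18 8 11 13 15 27 11 10 8 3 9 0 9-4-6 9 0 35-5 32 14 5 28 14 13 13 16 27 13 12 65 1 15-6 11-11 29-38 19-4z"/><path data-summit="449 326" data-sink="591 591" d="M591 272l-10 0-8 4-29 38-11 11-9 5-66 1-6-3-2 14-24 39-12 10-34 19 11 22 0 18 3 15 16 35 14 55 10 17-15-12-23-7-6 3-18 19-13 17 233-1z"/><path data-summit="293 492" data-sink="17 17" d="M245 368l-20 2-24 26-7 4-9 3-15 0-14-4 4 6 0 15-4 26-6 12-14 18 28 28 16 1 15-5 24 0 26 8 13 0 12-6 12-10 27 2 10-8 12-16 23-39 25-21-9-14-14-12-51 4-23-14z"/><path data-summit="293 492" data-sink="591 591" d="M380 410l-17 11-9 10-11 21-31 41-12 1-16-2-14 13-22 13-10 10-8 17-7 25-6 11-1 11 141 0 15-17 18-19 6-3 23 7 13 9-10-18-12-51-16-35-3-15 0-18z"/><path data-summit="293 492" data-sink="17 591" d="M135 475l-15 17-11 18-14 16-15 10-33 17-29 32-2 6 199 1 2-11 6-11 7-25 8-17 10-10 16-8 13-12-1-2-6 6-12 6-13 0-26-8-24 0-15 5-13 0z"/><path data-summit="449 326" data-sink="17 591" d="M57 391l-41 4 1 193 30-35 33-17 15-10 9-10 16-24 14-16-2-4-16-10-15-5-21-1-8-7-10-29z"/>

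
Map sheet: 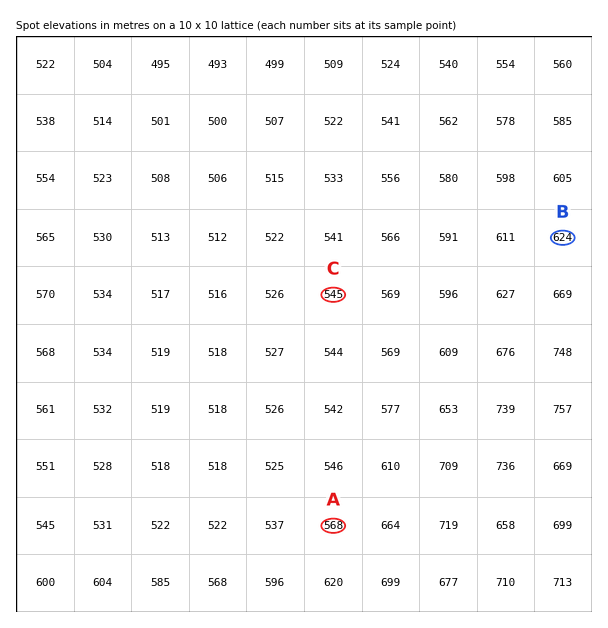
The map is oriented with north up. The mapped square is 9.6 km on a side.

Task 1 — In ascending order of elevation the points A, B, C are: C A B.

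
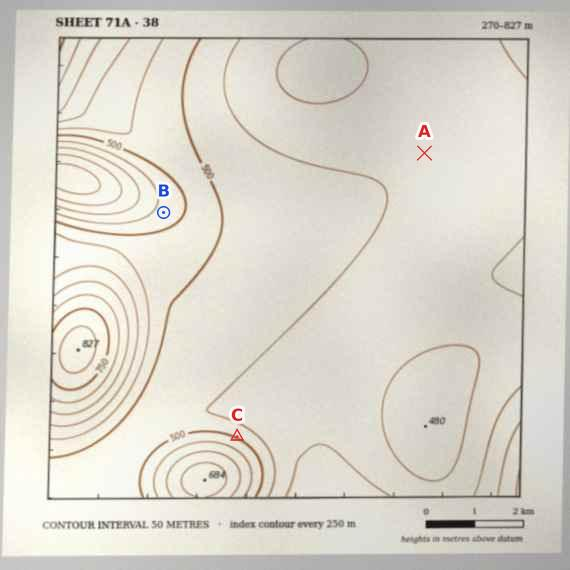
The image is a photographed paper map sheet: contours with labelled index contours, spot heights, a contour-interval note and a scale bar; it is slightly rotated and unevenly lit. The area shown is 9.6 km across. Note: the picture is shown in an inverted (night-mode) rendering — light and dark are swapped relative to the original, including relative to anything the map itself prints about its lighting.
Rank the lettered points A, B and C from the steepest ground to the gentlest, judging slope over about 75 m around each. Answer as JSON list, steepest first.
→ ["C", "B", "A"]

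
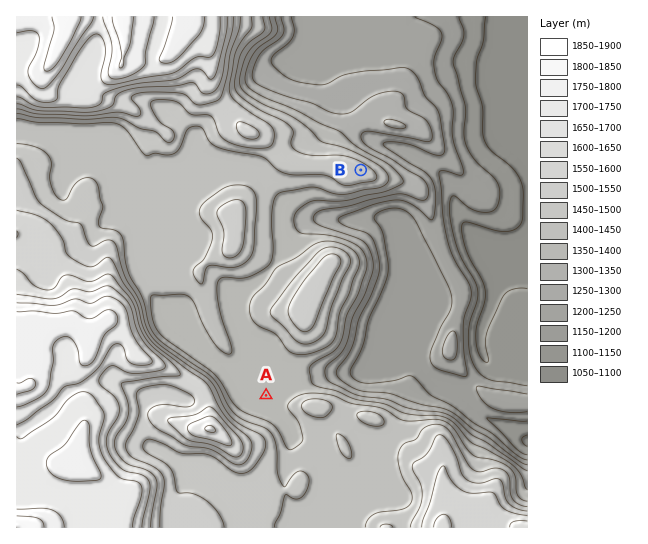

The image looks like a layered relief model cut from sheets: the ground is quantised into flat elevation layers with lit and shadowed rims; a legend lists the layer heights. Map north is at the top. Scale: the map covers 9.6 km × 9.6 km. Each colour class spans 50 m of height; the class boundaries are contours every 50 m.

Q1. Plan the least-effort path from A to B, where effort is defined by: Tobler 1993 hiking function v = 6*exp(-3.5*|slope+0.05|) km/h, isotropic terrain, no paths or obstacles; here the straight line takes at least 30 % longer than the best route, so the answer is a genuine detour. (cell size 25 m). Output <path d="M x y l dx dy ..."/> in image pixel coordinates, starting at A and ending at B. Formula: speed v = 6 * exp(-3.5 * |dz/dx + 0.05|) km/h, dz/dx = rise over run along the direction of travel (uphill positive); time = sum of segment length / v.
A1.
<path d="M266 395l0-65-4-8 0-15 17-34 0-6 11-21 0-21 5-11 16-16 46-23 2-2 2-3"/>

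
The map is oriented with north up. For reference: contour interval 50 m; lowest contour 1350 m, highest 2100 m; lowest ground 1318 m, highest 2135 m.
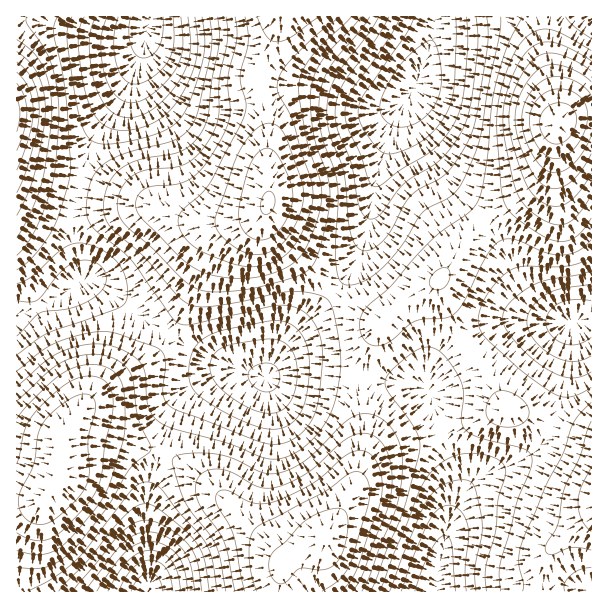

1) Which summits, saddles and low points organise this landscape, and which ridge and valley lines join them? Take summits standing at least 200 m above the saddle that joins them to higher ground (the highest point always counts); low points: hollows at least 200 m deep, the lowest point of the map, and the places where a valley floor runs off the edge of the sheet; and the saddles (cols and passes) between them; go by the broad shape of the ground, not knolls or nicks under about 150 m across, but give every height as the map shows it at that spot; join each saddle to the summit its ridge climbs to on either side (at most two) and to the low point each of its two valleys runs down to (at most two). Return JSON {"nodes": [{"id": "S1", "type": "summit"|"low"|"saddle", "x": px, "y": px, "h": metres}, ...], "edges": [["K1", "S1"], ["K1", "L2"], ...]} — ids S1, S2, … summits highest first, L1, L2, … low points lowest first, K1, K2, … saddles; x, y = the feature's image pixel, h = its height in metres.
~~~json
{"nodes": [
{"id": "S1", "type": "summit", "x": 557, "y": 123, "h": 2135},
{"id": "S2", "type": "summit", "x": 17, "y": 114, "h": 2020},
{"id": "S3", "type": "summit", "x": 267, "y": 203, "h": 2005},
{"id": "S4", "type": "summit", "x": 326, "y": 537, "h": 1981},
{"id": "L1", "type": "low", "x": 147, "y": 21, "h": 1318},
{"id": "L2", "type": "low", "x": 147, "y": 591, "h": 1320},
{"id": "L3", "type": "low", "x": 414, "y": 87, "h": 1405},
{"id": "L4", "type": "low", "x": 437, "y": 591, "h": 1460},
{"id": "L5", "type": "low", "x": 572, "y": 321, "h": 1513},
{"id": "K1", "type": "saddle", "x": 398, "y": 308, "h": 1773},
{"id": "K2", "type": "saddle", "x": 486, "y": 225, "h": 1770},
{"id": "K3", "type": "saddle", "x": 162, "y": 453, "h": 1746},
{"id": "K4", "type": "saddle", "x": 462, "y": 342, "h": 1723},
{"id": "K5", "type": "saddle", "x": 359, "y": 380, "h": 1715},
{"id": "K6", "type": "saddle", "x": 335, "y": 293, "h": 1705},
{"id": "K7", "type": "saddle", "x": 80, "y": 185, "h": 1640},
{"id": "K8", "type": "saddle", "x": 171, "y": 336, "h": 1638},
{"id": "K9", "type": "saddle", "x": 38, "y": 306, "h": 1547}],
"edges": [["K1", "S1"], ["K1", "L3"], ["K1", "L4"], ["K2", "S1"], ["K2", "L3"], ["K2", "L5"], ["K3", "S4"], ["K3", "L1"], ["K3", "L2"], ["K4", "S1"], ["K4", "L4"], ["K4", "L5"], ["K5", "S1"], ["K5", "S4"], ["K5", "L1"], ["K5", "L4"], ["K6", "S1"], ["K6", "S3"], ["K6", "L1"], ["K6", "L3"], ["K7", "S2"], ["K7", "S3"], ["K7", "L1"], ["K8", "S3"], ["K8", "S4"], ["K8", "L1"], ["K9", "S2"], ["K9", "S4"], ["K9", "L1"]]}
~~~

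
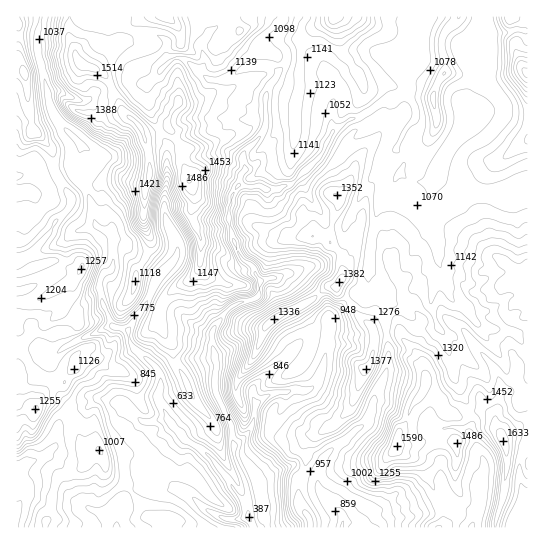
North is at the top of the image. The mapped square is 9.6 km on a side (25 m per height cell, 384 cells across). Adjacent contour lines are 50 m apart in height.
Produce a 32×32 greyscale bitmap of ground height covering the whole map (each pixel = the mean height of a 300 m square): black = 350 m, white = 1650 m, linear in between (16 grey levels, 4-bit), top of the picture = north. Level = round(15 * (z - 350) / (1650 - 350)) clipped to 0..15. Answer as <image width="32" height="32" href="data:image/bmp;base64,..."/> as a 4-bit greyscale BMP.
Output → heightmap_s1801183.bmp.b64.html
<image width="32" height="32" href="data:image/bmp;base64,Qk12AgAAAAAAAHYAAAAoAAAAIAAAACAAAAABAAQAAAAAAAACAAATCwAAEwsAABAAAAAAAAAAAAAAABEREQAiIiIAMzMzAERERABVVVUAZmZmAHd3dwCIiIgAmZmZAKqqqgC7u7sAzMzMAN3d3QDu7u4A////AFd2VEVWVDMSRoZmd4q7rMtWZVVFVURDEkd2Z3iau6vbVmZmVUREMhJHdniZmrur3FZnd1RERCIiR3eJzLu8utxmZ3dVREMiJGeHis7czLvth2d2VEMjQjZ4mHit3d297ZlndkQyNEJGeJmYnN3Mzu2qh2VEM0U0VWeIqYrd3d3cmYdlRTNVJlVWZ6qKzdzMzJiIdmZEZCZ2d2ebqb3LvMyIiYdlRVMkmHd3m7nNu7u8iIiHZGdjJYp3d4q6y6q7u5mZhlV3ZDaLmHeKu7qrqruZmYZ2d2VEaaqXmqqqqqq8mqqGiGd3dlV5qqmqqpmrvKmqhnhmiYhlVoq6mqmZq8yqqpZodnqHV3d5upqpmavMmZiHZ4Z6lnmZqqqamZmru4mXdmmWi4aJqruqmZmZqqqImHd7p7uGiIqqqpmYiZmZeIl3jLjMlnd5m7mYiIiZiHiIeK3a3ZZmd5q5mIiImZiIh3ic692nZ4h5qpiIiJmZiId3nOzcqHiJiJmYiIiZqqqHir3ty6mHiYeJmImYiJqqebzu3cqZmJmYiIiJqIiJuYvM3L3bqZiZmImIiZiIirmczcu8yqmYmZiZmImoiJu4re3Lu7qpmImZmYiIqYitqL7dzLu6upmZmZmIiJmIrKi93MzMy7upmaqpiIiZiKuorMzMzcu7upmsy5iImZir"/>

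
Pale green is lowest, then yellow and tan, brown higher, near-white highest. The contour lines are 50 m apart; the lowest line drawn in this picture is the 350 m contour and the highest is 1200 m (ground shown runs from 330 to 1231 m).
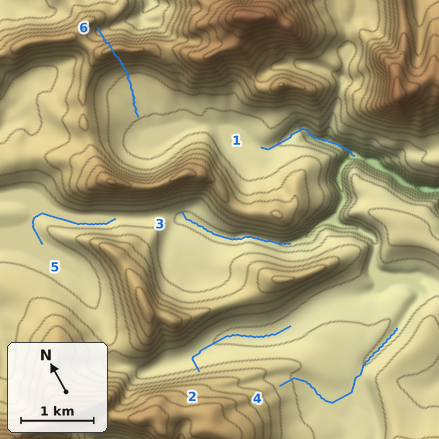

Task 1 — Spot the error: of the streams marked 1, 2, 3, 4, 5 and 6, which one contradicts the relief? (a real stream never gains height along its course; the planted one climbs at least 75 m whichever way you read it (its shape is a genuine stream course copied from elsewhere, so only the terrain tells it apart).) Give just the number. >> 6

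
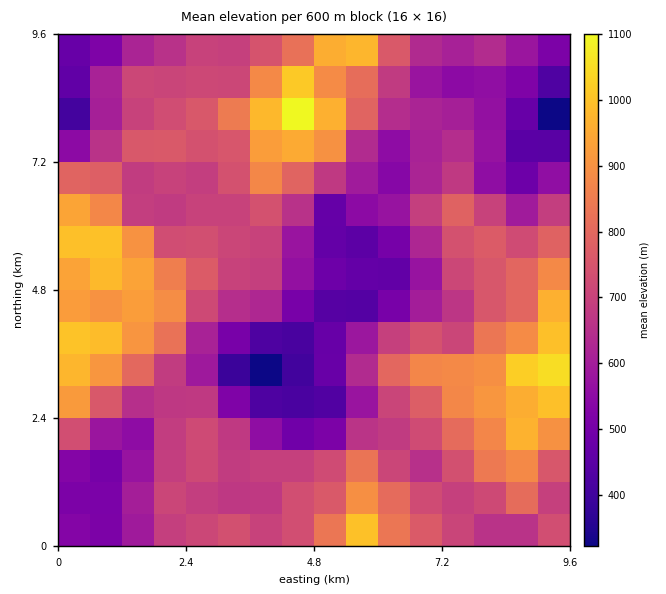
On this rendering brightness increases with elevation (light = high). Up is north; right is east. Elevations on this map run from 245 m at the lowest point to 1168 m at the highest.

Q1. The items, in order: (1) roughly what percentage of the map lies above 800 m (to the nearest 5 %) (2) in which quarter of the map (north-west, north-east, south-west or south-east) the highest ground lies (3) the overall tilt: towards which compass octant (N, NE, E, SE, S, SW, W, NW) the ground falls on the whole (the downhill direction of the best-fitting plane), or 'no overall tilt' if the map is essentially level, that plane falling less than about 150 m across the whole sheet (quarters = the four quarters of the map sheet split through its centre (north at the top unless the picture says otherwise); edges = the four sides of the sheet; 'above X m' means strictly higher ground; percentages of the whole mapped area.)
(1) Ground above 800 m makes up about 25 % of the sheet.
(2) Look to the north-west quarter for the highest ground.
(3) There is no overall tilt: the best-fitting plane is nearly level.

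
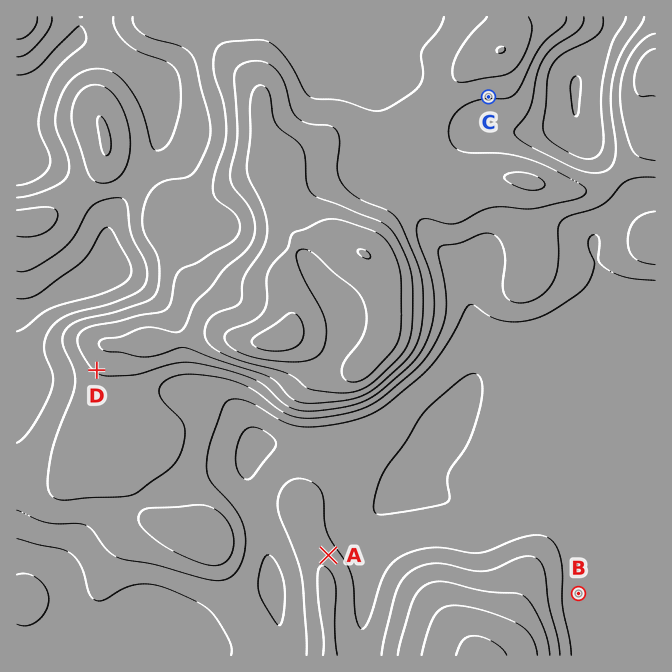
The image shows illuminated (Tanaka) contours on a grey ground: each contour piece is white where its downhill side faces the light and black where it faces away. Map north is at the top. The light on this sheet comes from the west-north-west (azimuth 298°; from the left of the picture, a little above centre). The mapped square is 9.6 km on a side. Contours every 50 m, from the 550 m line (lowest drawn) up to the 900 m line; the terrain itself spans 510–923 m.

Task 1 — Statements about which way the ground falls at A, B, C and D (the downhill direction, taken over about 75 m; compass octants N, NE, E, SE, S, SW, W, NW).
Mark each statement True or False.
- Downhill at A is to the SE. False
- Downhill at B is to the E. True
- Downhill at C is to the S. True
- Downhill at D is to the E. False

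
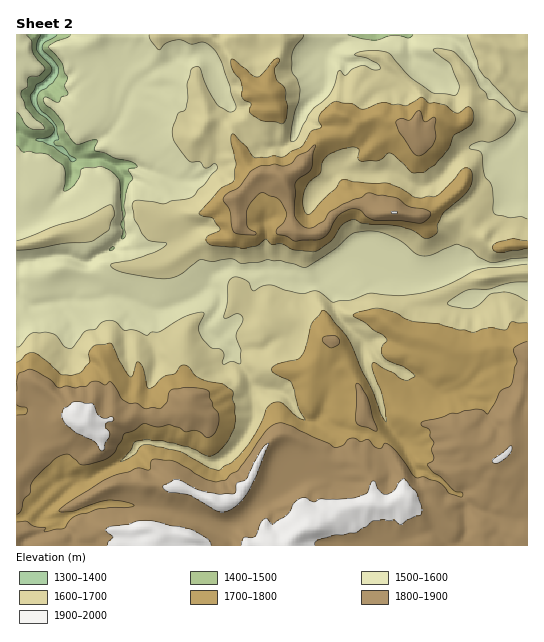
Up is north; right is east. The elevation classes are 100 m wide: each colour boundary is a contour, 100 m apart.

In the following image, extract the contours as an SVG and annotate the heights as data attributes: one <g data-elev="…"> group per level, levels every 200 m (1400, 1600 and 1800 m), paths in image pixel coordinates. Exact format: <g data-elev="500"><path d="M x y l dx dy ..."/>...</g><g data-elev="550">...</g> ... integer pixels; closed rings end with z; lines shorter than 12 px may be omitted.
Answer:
<g data-elev="1400"><path d="M57 35l-12 7-3 6 15 17 2 4-1 5-5 9-14 9-2 9 4 9 9 8 7 9 2 12-5 2 0 3 9 3 6 8 7 4 0 1-3 2-6-6-13-9-18-7 14-4 4-7-2-5-15-13-5-7-2-7 6-12 7-4 9-10-2-6-13-16 0-8 4-6"/></g><g data-elev="1600"><path d="M527 301l-13-7-11-2-13 2-11 10-8 4-17-1-7-3 5-5 17-9 20-1 21-6 17-1"/><path d="M527 264l-50 6-32 16-23 7-24 3-28-3-19 7-17 2-17-11-18 2-29-8-7 1-10 5-5-10-9-4-6 0-3 3-2 4-1 19-3 14 3 1 10-4 3 1 3 2-1 6-6 13 5 15 0 12-2 1-8-3-8 3-1-3 2-6-2-4-3-2-8-1-9-9-4-11 6-13-2-3-17 5-24 14-10 1-4 3-13-5-9 1-10-9-6-2-7 2-7 7-10 3-14 16-6-1-10-12-9-3-15 1-10 12-4 2"/><path d="M17 250l16-1 32-6 28-2 16-11 5-14 0-6-3-5-2 0-26 13-28 8-38 14"/><path d="M527 219l-6-2-12 1-15-5-2-25-2-5-5-7-3-23-3-2-10-3 2-3 6-3 5-1 9 1 12-6 11-12 1-8-4-5-6-3-8-7-9-2-2-6-7-6-9-19-14-15-5-2-13-3-5 1 2 3 14 10 2 4 8 21-2 6-3 2-23-3-21-15-19-22-4-3-17-1-14 2-2 2 1 0 12 3 10 5 3 4 0 2-6 1-12-5-9 4-8 6-6-5-5 15-5 10-16 14-5 7-11 23-3 2-3 0 1-16 7-24 1-10-2-11-6-9 0-15 2-8 9-11 1-2"/><path d="M149 35l2 6 8 9 7-7 12-3 13 4 12-2 7 4 6 6 6 11 14 45-2 3-4 1-12-6-11-18-7-20-3-2-6 3-4 15 1 15-2 9-1 2-6 2-2 3-5 14 1 10 8 12 9 10 9 0 7 7 9-4 2 3 0 2-12 15-7 5-3 6-5 3-19 3-8 3-24-4-5 1-2 4 2 14 8 15 7 6 17 3 1 1-9 7-16 6-31 7 0 3 4 2 14 5 36 5 14-4 22-16 12 3 18-3 11 5 16-2 9-2 12 0 27 7 29-18 18-15 16-3 11 1 17 7 18 14 7 3 9-1 26-11 13 5 8 8 12 5 37-4"/><path d="M467 35l10 25 2 8 4 7 6 4 25 28 7 4 6 1"/></g><g data-elev="1800"><path d="M17 514l4-3 3-12 6-6 1-8 2-5 21-20 5-4 10-2 11 10 3 1 22-5 10-8 10-19 9-2 11-8 13 4 12-2 9 3 7 4 11-1 9 6 3 1 6-6 4-13-1-6-4-5-4-9-1-7-7-3-16-2-14 2-3 4-2 10-6 5-15 1-9-6-7 1-7-4-9-15-4-4-5 4-7-4-4 0-8 5-11 2-9-2-7 2-10-9-19-10-11 4-2 10"/><path d="M374 431l3 0 0-3-9-28-7-14-4-3-1 38 3 4z"/><path d="M17 405l9 2 1 4-2 4-8 0"/><path d="M328 347l3 1 7-3 2-4-2-3-4-2-11 1 0 4z"/><path d="M527 342l-13 6 0 4 3 9-3 7-2 15-2 3-10 6-6 12-7 10-5-4-8-1-16 4-8 1-8 3-21 6 1 3 8 5 0 6 4 6-3 6 3 10-7 6 6 7 8 5 13 14 8 1 0 5-13-4-6-8-6-4-14-4-8 0-18-25-10-8-2-1-3 5-3 1-5-3-5-6-8 2-8-4-6 2-4 5-8 3-42-22-12-3-7 1-7 5-29 42-8 4-4 5-11 2-8-2-32-18-21-3-3 2-1 9-13-2-8 4-18 5-36 21-16 13 2 1 12-1 24-8 12-3 20 3 5 2-1 2-36 2-23 8-9 11-19 4-2-1 2-3-12-2-7-4-10 0"/><path d="M292 240l5 1 25-3 7-5 9-17 13-7 8 1 7 6 8 4 27 1 18 2 8-4 4-6-6-4-18-3-12-9-26-4-7 4-19 7-12 7-8 10-9 6-5 1-6-2-6-6-3-5 1-31 4-5 12-10 2-16 2-6 0-2-1 0-7 6-10 5-4 6-4 3-6 1-8-2-13 1-9 4-3 3-10 15-13 6-4 6 7 12 2 16 2 5 4 2 16 1 2 0-1-3-6-4-2-4-1-12 4-8 8-9 4-2 15 5 5 5 5 12-4 8-6 6-1 4 11 4z"/><path d="M415 155l4 1 6-3 8-8 3-8-1-19-2-1-8 5-6-11-2 1-7 8-9-2-4 2-1 3 3 9z"/></g>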